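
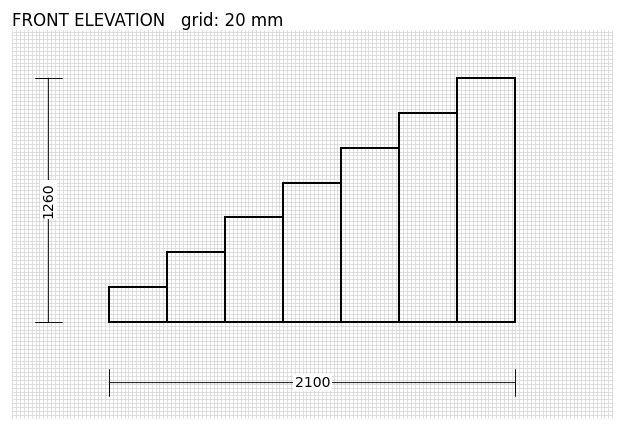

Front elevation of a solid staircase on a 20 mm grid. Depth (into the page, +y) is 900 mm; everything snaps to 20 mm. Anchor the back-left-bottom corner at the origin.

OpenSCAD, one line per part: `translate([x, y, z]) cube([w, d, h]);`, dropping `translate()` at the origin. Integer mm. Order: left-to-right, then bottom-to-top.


cube([300, 900, 180]);
translate([300, 0, 0]) cube([300, 900, 360]);
translate([600, 0, 0]) cube([300, 900, 540]);
translate([900, 0, 0]) cube([300, 900, 720]);
translate([1200, 0, 0]) cube([300, 900, 900]);
translate([1500, 0, 0]) cube([300, 900, 1080]);
translate([1800, 0, 0]) cube([300, 900, 1260]);


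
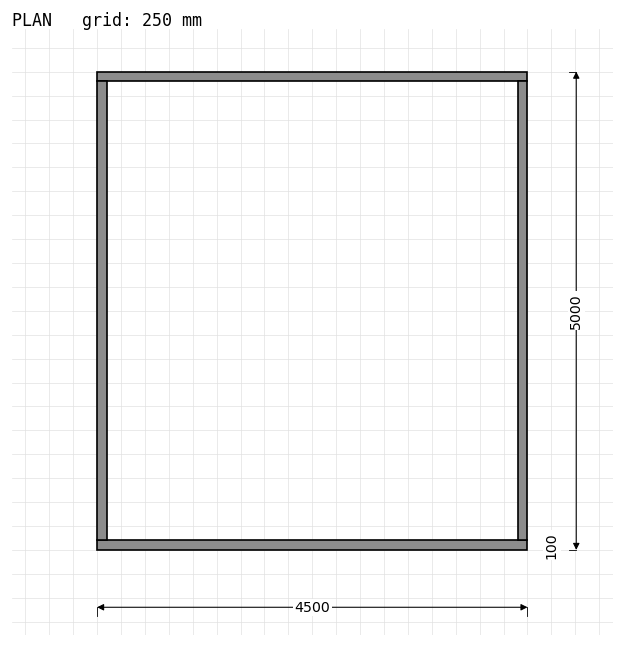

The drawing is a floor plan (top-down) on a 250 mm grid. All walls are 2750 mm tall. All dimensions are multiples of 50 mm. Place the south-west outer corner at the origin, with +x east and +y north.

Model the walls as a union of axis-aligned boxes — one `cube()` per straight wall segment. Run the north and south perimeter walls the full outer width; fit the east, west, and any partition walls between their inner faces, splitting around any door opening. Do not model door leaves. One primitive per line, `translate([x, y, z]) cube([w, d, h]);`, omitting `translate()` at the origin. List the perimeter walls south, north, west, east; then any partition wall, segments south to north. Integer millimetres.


cube([4500, 100, 2750]);
translate([0, 4900, 0]) cube([4500, 100, 2750]);
translate([0, 100, 0]) cube([100, 4800, 2750]);
translate([4400, 100, 0]) cube([100, 4800, 2750]);


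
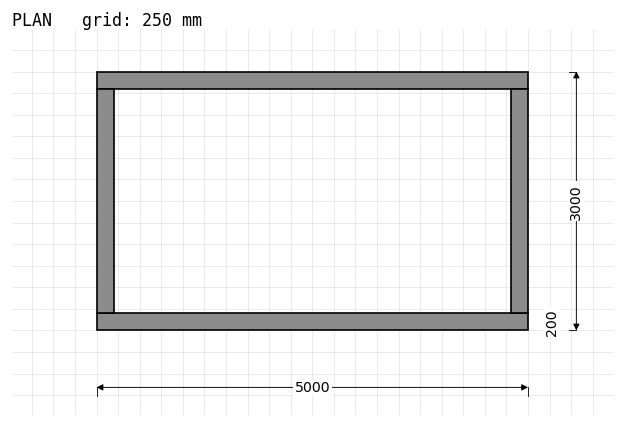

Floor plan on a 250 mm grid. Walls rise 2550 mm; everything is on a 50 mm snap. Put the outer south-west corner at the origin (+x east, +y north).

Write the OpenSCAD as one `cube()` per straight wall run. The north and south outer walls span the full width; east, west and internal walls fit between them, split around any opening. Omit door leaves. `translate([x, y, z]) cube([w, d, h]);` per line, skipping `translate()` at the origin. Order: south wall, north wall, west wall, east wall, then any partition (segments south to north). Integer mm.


cube([5000, 200, 2550]);
translate([0, 2800, 0]) cube([5000, 200, 2550]);
translate([0, 200, 0]) cube([200, 2600, 2550]);
translate([4800, 200, 0]) cube([200, 2600, 2550]);


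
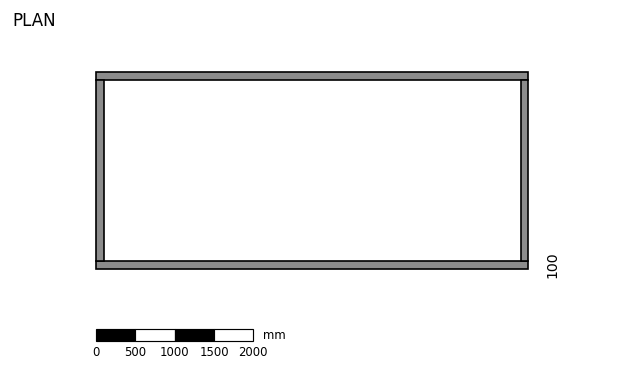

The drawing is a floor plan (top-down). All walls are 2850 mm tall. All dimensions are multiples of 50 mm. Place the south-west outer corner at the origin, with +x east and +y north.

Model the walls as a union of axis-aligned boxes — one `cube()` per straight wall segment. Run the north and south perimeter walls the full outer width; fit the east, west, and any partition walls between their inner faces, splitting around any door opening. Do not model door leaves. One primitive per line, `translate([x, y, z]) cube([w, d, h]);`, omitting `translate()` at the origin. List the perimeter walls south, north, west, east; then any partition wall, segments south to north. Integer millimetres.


cube([5500, 100, 2850]);
translate([0, 2400, 0]) cube([5500, 100, 2850]);
translate([0, 100, 0]) cube([100, 2300, 2850]);
translate([5400, 100, 0]) cube([100, 2300, 2850]);


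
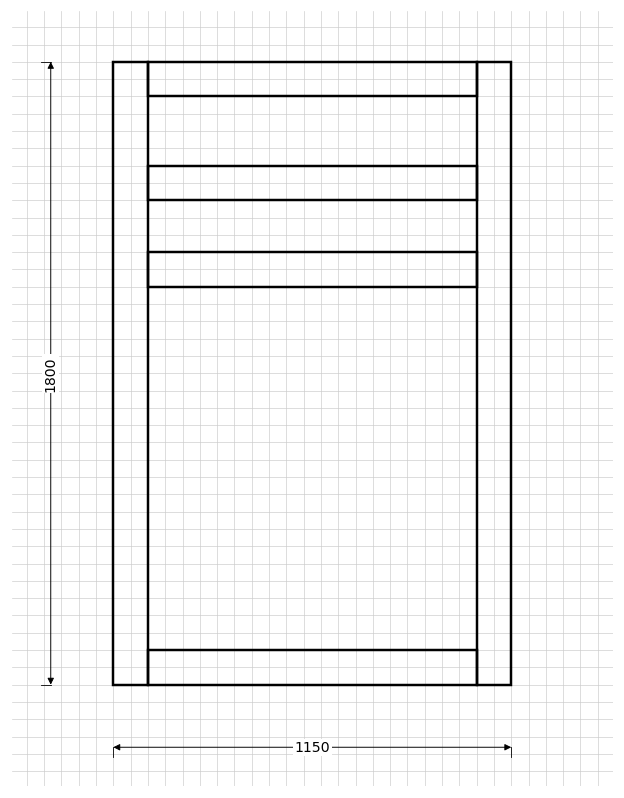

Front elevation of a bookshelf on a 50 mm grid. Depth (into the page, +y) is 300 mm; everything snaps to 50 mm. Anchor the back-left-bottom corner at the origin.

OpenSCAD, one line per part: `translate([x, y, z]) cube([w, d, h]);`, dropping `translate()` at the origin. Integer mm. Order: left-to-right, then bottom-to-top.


cube([100, 300, 1800]);
translate([100, 0, 0]) cube([950, 300, 100]);
translate([100, 0, 1150]) cube([950, 300, 100]);
translate([100, 0, 1400]) cube([950, 300, 100]);
translate([100, 0, 1700]) cube([950, 300, 100]);
translate([1050, 0, 0]) cube([100, 300, 1800]);


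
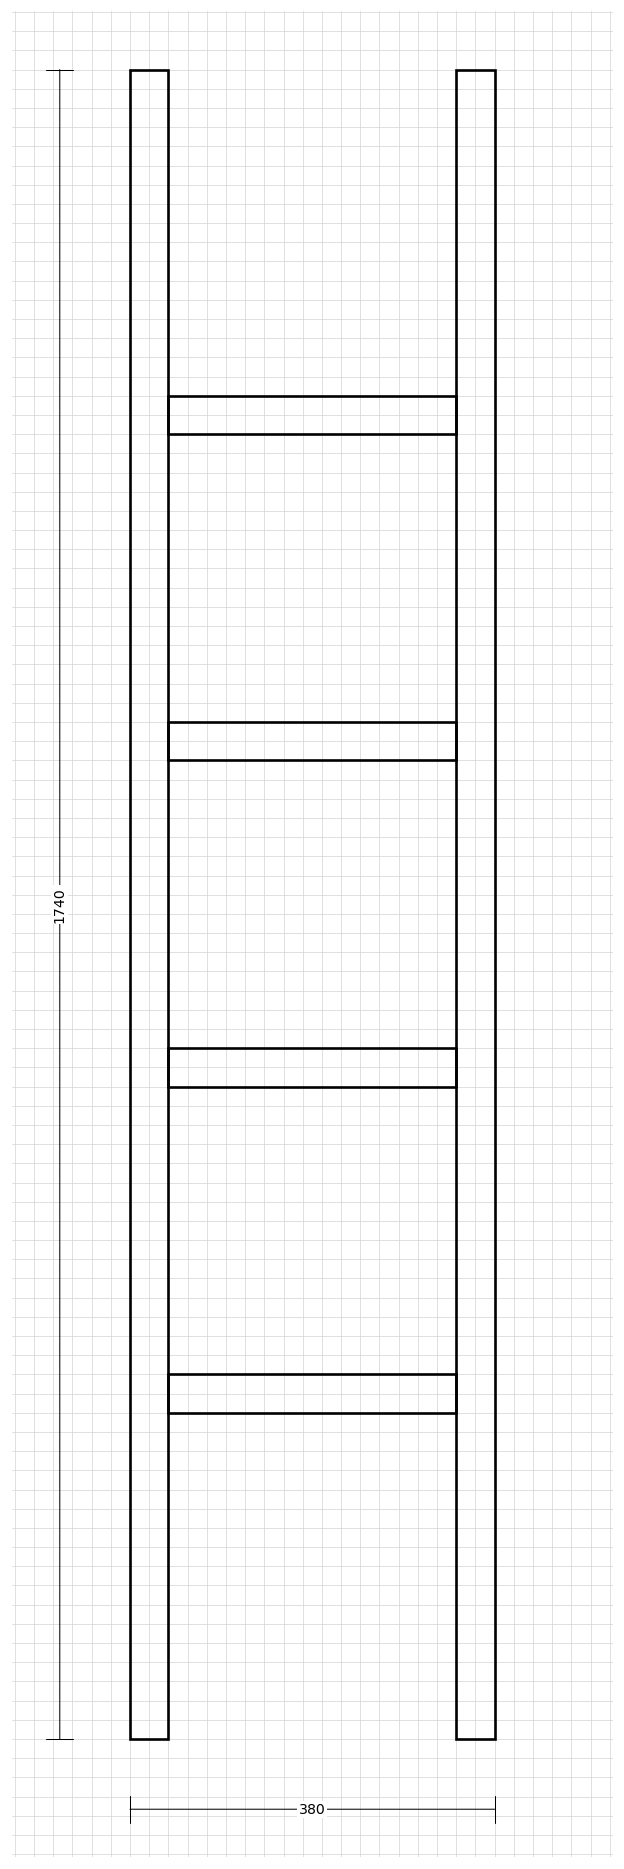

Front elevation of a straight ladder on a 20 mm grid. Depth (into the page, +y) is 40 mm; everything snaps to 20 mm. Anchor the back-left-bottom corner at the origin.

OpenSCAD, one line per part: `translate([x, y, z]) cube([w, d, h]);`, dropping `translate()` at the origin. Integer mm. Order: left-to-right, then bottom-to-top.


cube([40, 40, 1740]);
translate([40, 0, 340]) cube([300, 40, 40]);
translate([40, 0, 680]) cube([300, 40, 40]);
translate([40, 0, 1020]) cube([300, 40, 40]);
translate([40, 0, 1360]) cube([300, 40, 40]);
translate([340, 0, 0]) cube([40, 40, 1740]);


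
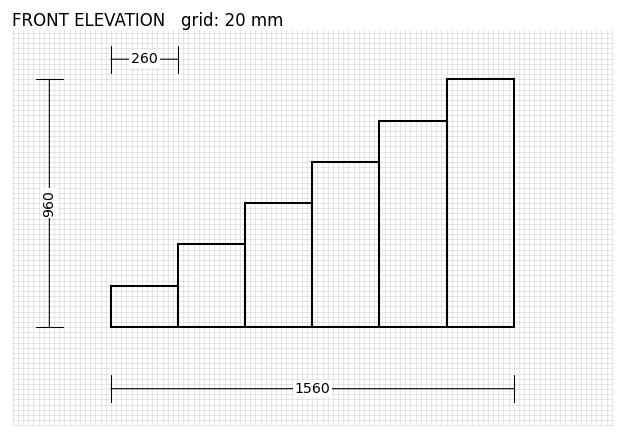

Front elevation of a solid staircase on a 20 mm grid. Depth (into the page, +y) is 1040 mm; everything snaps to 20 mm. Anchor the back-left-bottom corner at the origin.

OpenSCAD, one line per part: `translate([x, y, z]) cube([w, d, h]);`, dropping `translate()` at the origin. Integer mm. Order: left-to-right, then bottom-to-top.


cube([260, 1040, 160]);
translate([260, 0, 0]) cube([260, 1040, 320]);
translate([520, 0, 0]) cube([260, 1040, 480]);
translate([780, 0, 0]) cube([260, 1040, 640]);
translate([1040, 0, 0]) cube([260, 1040, 800]);
translate([1300, 0, 0]) cube([260, 1040, 960]);


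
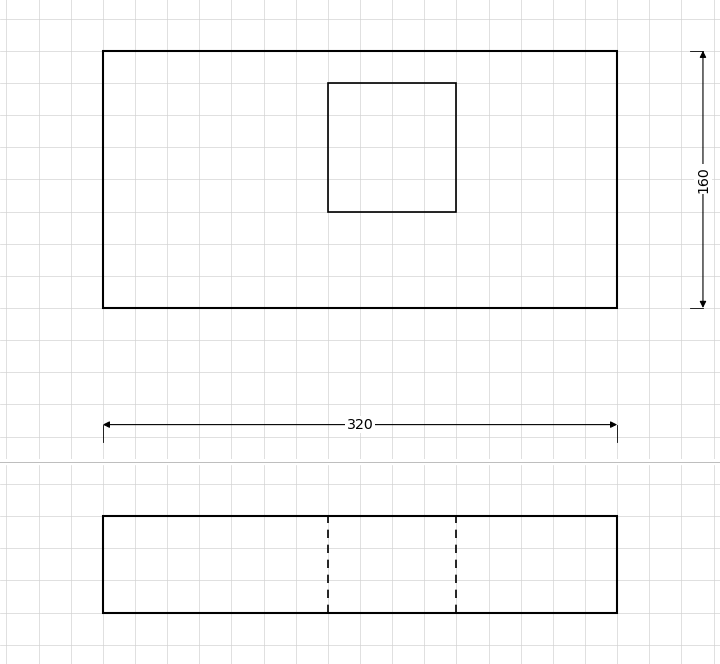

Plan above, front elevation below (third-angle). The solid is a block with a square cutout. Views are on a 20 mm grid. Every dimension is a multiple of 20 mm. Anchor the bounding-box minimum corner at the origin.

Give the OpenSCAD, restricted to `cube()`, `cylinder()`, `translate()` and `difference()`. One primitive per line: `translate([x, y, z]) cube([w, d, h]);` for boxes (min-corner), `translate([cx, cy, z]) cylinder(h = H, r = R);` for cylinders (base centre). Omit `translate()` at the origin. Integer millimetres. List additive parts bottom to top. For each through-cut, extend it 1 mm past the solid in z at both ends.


difference() {
  cube([320, 160, 60]);
  translate([140, 60, -1]) cube([80, 80, 62]);
}


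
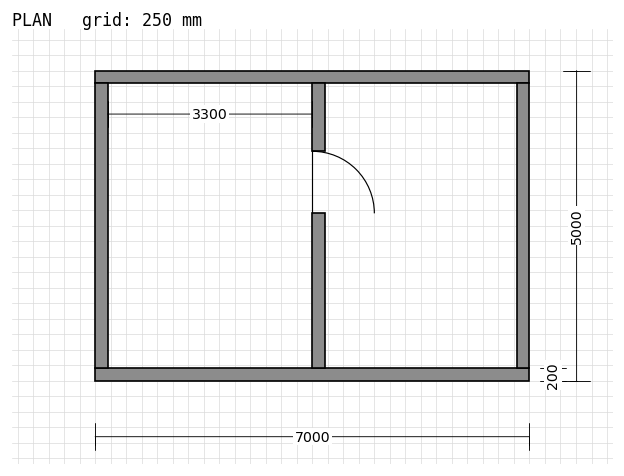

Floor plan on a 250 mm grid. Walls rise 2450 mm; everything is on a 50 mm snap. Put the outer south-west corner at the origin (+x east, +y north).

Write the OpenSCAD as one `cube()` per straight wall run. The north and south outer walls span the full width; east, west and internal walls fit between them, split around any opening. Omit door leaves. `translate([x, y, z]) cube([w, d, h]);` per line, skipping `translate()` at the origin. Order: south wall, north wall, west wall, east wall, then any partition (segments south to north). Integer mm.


cube([7000, 200, 2450]);
translate([0, 4800, 0]) cube([7000, 200, 2450]);
translate([0, 200, 0]) cube([200, 4600, 2450]);
translate([6800, 200, 0]) cube([200, 4600, 2450]);
translate([3500, 200, 0]) cube([200, 2500, 2450]);
translate([3500, 3700, 0]) cube([200, 1100, 2450]);


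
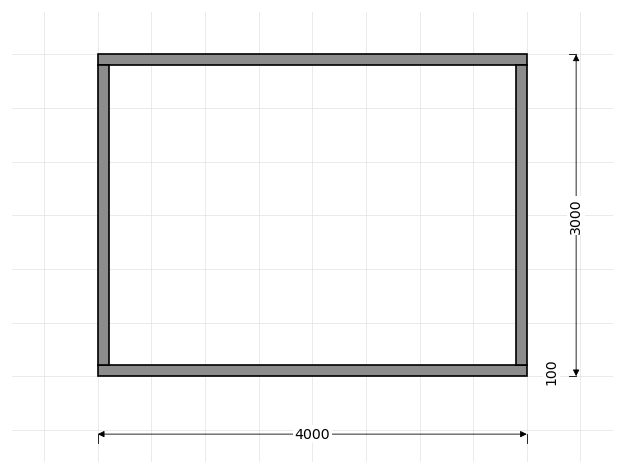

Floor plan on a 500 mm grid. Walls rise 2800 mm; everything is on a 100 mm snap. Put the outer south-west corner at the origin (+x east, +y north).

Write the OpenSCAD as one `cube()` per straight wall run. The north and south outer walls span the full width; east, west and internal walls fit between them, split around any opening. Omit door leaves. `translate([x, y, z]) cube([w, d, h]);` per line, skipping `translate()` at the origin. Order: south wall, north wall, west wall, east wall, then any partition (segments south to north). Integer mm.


cube([4000, 100, 2800]);
translate([0, 2900, 0]) cube([4000, 100, 2800]);
translate([0, 100, 0]) cube([100, 2800, 2800]);
translate([3900, 100, 0]) cube([100, 2800, 2800]);


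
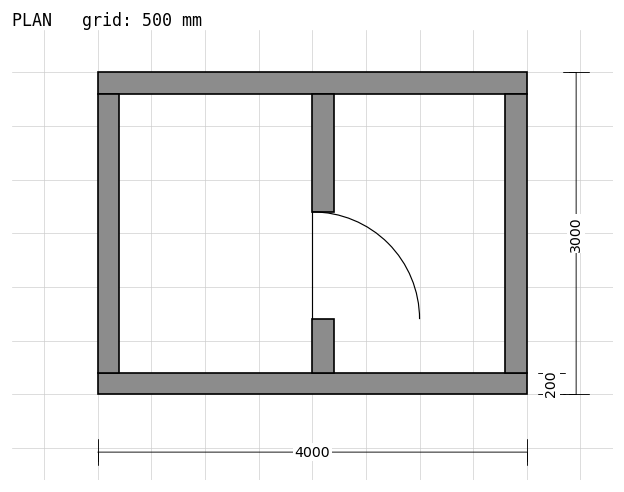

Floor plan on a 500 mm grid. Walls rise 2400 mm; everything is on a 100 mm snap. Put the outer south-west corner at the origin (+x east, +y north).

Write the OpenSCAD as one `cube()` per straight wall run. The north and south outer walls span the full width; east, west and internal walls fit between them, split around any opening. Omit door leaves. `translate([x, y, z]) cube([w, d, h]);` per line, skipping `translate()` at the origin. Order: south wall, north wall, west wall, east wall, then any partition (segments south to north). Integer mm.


cube([4000, 200, 2400]);
translate([0, 2800, 0]) cube([4000, 200, 2400]);
translate([0, 200, 0]) cube([200, 2600, 2400]);
translate([3800, 200, 0]) cube([200, 2600, 2400]);
translate([2000, 200, 0]) cube([200, 500, 2400]);
translate([2000, 1700, 0]) cube([200, 1100, 2400]);


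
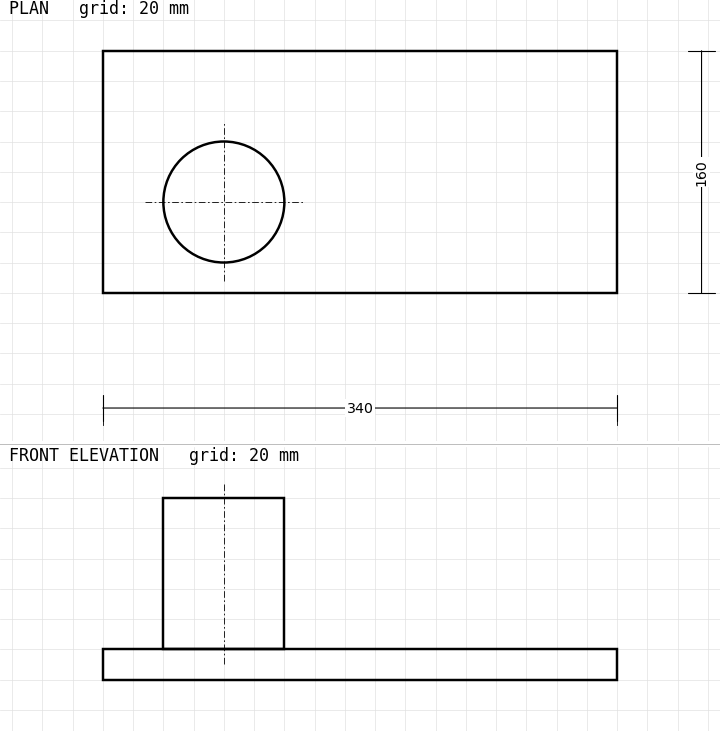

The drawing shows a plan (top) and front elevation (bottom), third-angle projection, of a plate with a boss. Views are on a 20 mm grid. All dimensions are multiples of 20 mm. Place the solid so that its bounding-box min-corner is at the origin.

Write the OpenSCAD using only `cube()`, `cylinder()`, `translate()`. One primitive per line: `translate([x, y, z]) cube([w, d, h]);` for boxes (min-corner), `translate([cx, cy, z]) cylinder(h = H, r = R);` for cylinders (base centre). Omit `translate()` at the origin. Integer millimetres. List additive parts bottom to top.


cube([340, 160, 20]);
translate([80, 60, 20]) cylinder(h = 100, r = 40);


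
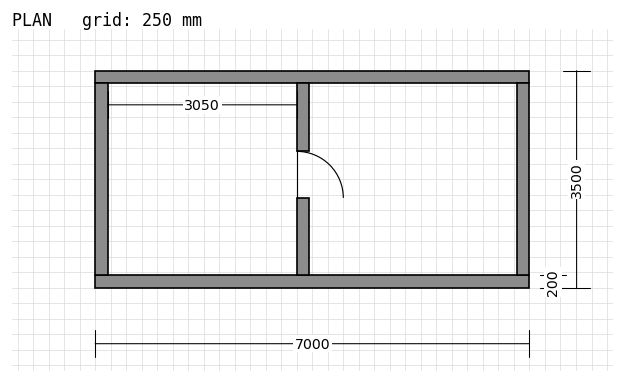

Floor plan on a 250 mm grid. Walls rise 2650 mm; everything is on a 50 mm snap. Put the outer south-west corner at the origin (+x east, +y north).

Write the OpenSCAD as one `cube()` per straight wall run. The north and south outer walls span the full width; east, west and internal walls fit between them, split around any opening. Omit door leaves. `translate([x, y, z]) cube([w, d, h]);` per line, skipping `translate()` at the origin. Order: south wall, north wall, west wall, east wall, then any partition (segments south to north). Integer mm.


cube([7000, 200, 2650]);
translate([0, 3300, 0]) cube([7000, 200, 2650]);
translate([0, 200, 0]) cube([200, 3100, 2650]);
translate([6800, 200, 0]) cube([200, 3100, 2650]);
translate([3250, 200, 0]) cube([200, 1250, 2650]);
translate([3250, 2200, 0]) cube([200, 1100, 2650]);


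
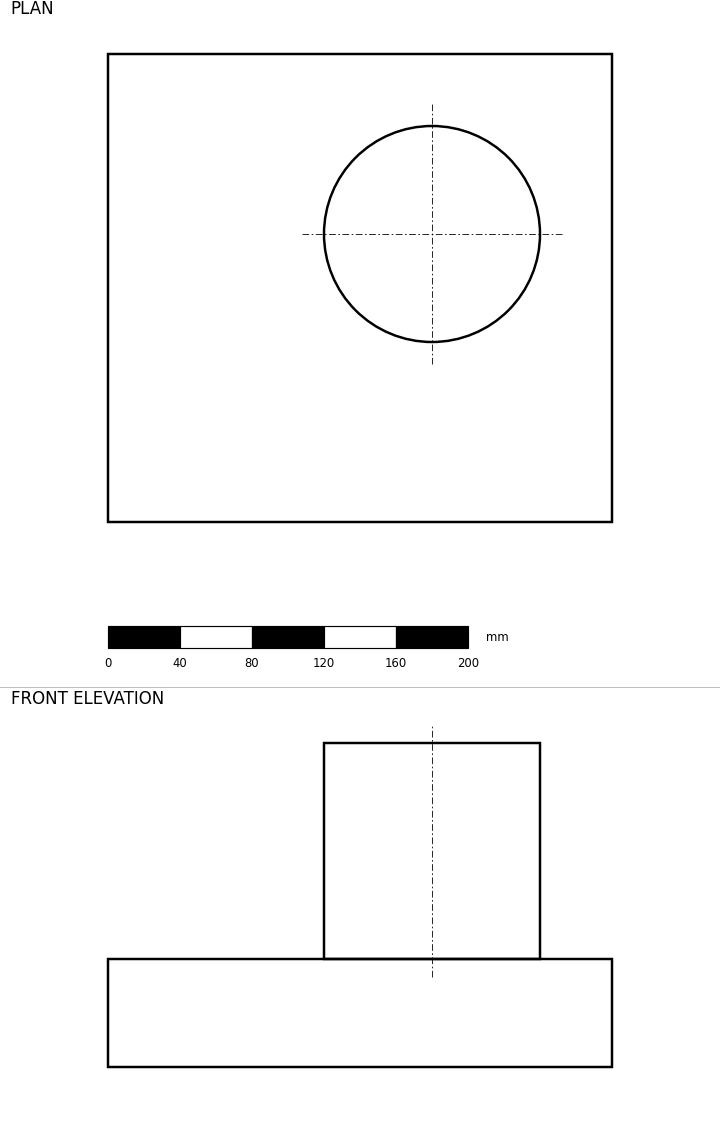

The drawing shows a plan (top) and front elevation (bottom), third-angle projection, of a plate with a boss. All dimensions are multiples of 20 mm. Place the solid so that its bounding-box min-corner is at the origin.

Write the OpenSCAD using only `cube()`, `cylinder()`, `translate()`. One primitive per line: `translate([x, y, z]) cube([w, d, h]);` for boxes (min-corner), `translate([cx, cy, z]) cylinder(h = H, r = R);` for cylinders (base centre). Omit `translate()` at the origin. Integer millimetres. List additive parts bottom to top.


cube([280, 260, 60]);
translate([180, 160, 60]) cylinder(h = 120, r = 60);


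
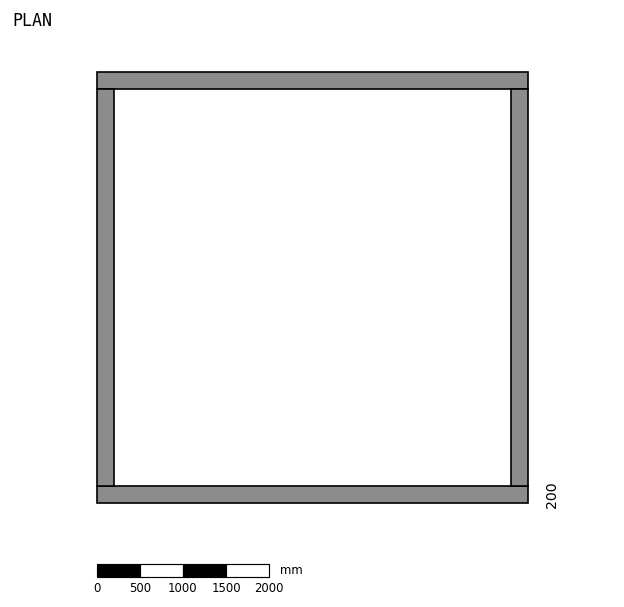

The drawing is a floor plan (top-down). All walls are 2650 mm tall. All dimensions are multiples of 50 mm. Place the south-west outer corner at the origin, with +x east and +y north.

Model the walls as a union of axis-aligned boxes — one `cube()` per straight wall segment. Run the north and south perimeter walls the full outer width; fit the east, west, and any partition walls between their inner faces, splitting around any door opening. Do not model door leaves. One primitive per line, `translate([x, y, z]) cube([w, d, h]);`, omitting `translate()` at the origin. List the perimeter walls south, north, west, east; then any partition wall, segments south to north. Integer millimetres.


cube([5000, 200, 2650]);
translate([0, 4800, 0]) cube([5000, 200, 2650]);
translate([0, 200, 0]) cube([200, 4600, 2650]);
translate([4800, 200, 0]) cube([200, 4600, 2650]);


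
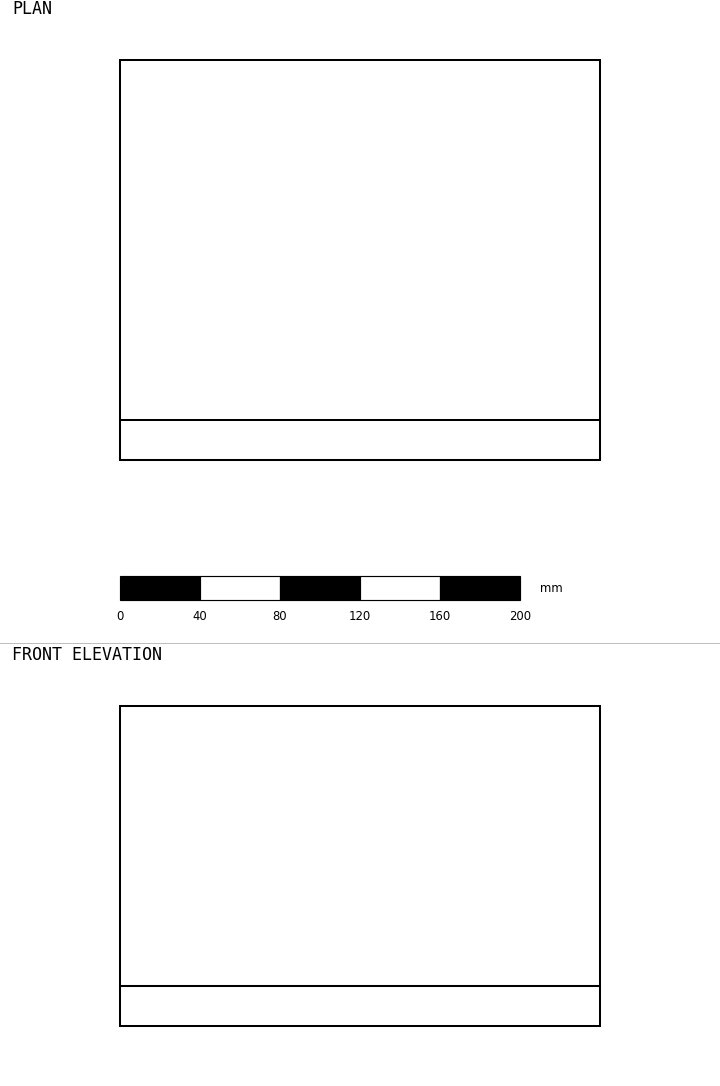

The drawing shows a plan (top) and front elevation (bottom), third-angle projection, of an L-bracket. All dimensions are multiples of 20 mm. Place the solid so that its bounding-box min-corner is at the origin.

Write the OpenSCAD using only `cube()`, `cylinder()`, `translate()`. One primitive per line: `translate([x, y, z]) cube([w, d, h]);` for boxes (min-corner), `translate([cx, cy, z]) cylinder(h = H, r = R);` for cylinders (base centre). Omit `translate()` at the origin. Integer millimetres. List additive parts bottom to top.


cube([240, 200, 20]);
translate([0, 0, 20]) cube([240, 20, 140]);


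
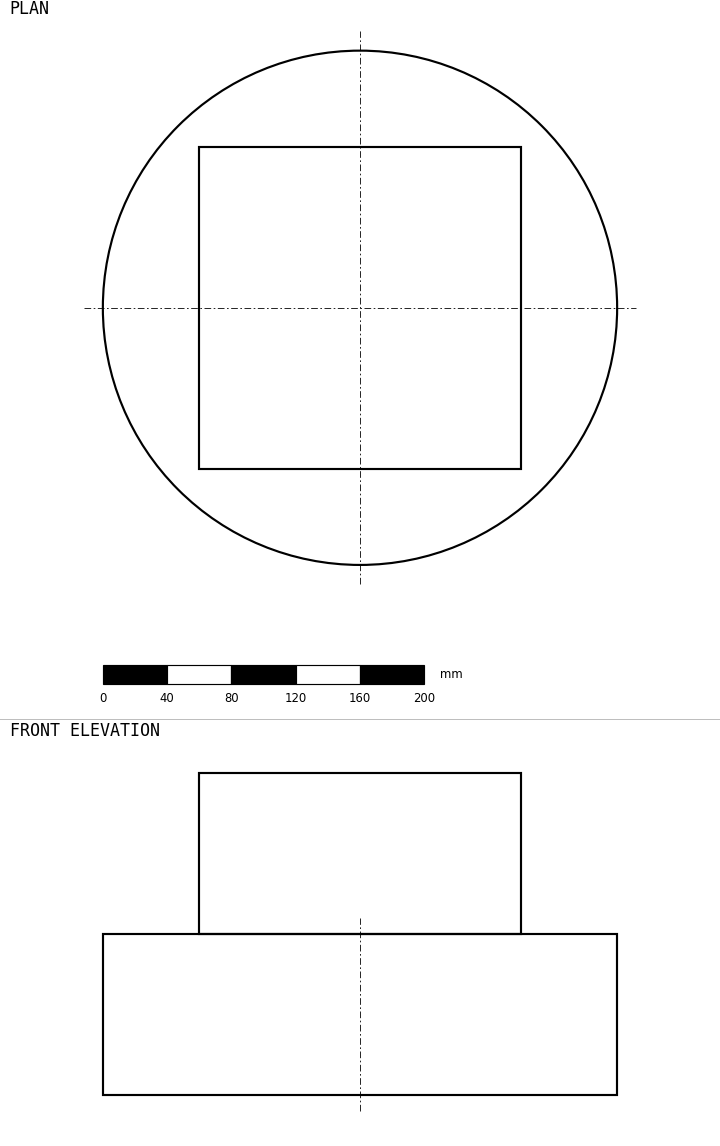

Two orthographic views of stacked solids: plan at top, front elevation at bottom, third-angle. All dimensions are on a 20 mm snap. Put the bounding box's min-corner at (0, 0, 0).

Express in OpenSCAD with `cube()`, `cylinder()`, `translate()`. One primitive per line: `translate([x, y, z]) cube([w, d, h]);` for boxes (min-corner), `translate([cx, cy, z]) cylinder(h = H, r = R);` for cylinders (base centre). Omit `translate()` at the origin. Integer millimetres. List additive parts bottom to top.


translate([160, 160, 0]) cylinder(h = 100, r = 160);
translate([60, 60, 100]) cube([200, 200, 100]);


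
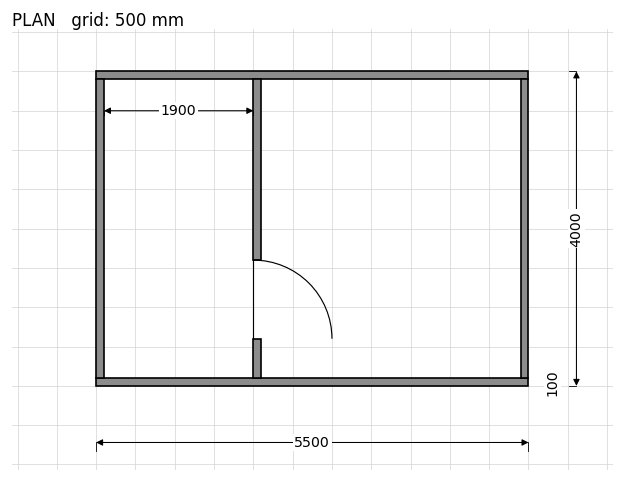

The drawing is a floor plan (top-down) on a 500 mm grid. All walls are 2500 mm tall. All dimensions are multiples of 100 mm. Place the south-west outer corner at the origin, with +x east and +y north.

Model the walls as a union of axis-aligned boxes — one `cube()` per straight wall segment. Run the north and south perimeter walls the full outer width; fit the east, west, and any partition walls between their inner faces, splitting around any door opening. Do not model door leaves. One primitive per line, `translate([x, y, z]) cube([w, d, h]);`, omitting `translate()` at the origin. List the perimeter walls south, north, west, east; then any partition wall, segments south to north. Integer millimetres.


cube([5500, 100, 2500]);
translate([0, 3900, 0]) cube([5500, 100, 2500]);
translate([0, 100, 0]) cube([100, 3800, 2500]);
translate([5400, 100, 0]) cube([100, 3800, 2500]);
translate([2000, 100, 0]) cube([100, 500, 2500]);
translate([2000, 1600, 0]) cube([100, 2300, 2500]);


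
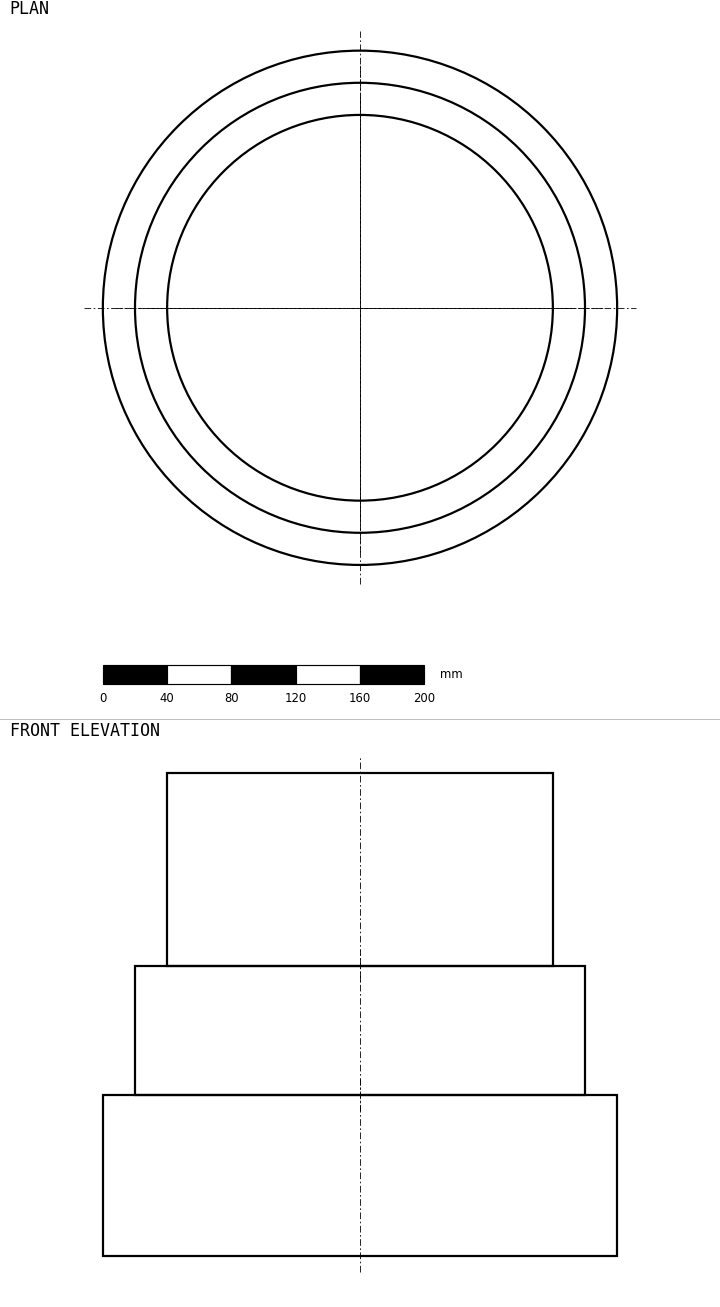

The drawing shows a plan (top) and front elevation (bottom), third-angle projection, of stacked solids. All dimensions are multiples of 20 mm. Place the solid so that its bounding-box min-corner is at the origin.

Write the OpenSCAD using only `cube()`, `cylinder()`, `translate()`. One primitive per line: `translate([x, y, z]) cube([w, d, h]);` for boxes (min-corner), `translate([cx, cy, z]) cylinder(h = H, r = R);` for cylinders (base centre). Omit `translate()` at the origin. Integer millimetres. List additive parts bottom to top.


translate([160, 160, 0]) cylinder(h = 100, r = 160);
translate([160, 160, 100]) cylinder(h = 80, r = 140);
translate([160, 160, 180]) cylinder(h = 120, r = 120);


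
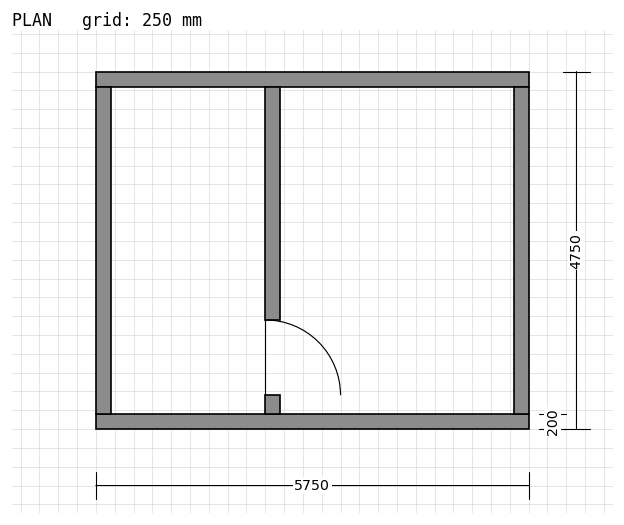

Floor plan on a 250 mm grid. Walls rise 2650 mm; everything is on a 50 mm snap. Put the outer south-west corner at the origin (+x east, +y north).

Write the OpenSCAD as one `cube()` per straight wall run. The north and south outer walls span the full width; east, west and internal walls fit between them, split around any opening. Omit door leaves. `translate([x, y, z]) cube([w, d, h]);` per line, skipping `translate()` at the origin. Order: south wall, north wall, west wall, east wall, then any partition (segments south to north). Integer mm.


cube([5750, 200, 2650]);
translate([0, 4550, 0]) cube([5750, 200, 2650]);
translate([0, 200, 0]) cube([200, 4350, 2650]);
translate([5550, 200, 0]) cube([200, 4350, 2650]);
translate([2250, 200, 0]) cube([200, 250, 2650]);
translate([2250, 1450, 0]) cube([200, 3100, 2650]);


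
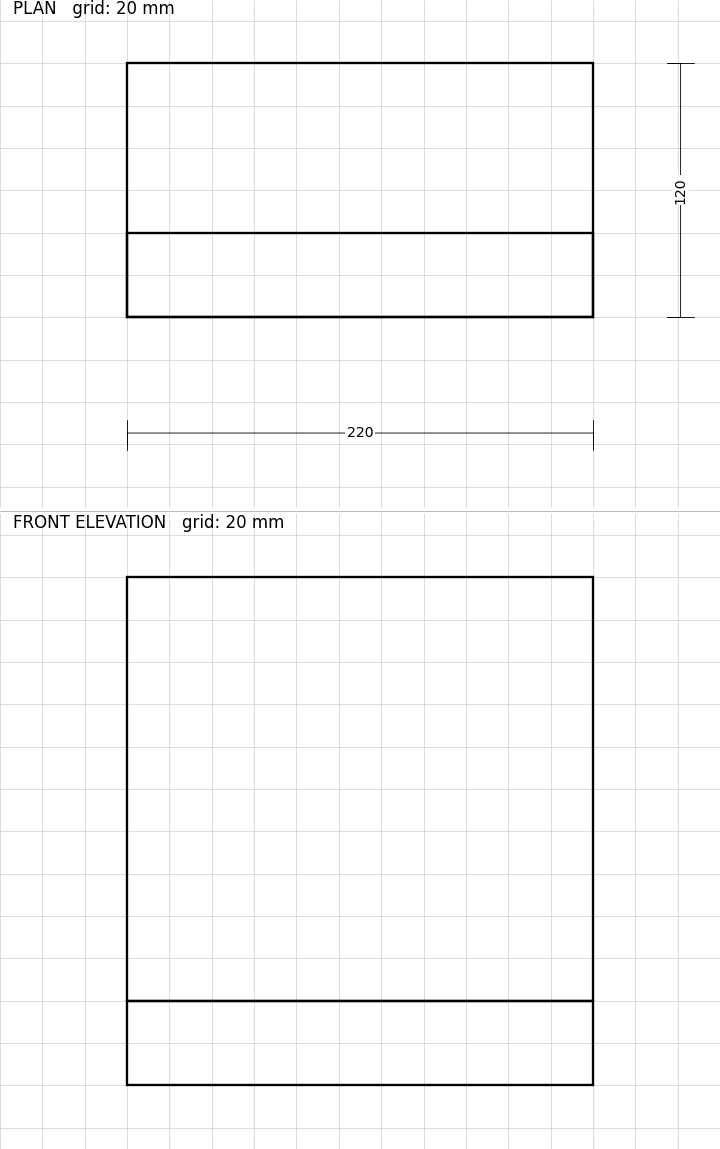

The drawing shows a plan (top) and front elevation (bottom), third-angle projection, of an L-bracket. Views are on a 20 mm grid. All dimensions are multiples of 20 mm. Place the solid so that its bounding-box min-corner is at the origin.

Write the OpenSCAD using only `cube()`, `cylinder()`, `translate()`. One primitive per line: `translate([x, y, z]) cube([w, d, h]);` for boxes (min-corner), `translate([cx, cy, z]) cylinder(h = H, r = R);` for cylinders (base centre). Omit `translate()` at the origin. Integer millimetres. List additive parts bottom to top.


cube([220, 120, 40]);
translate([0, 0, 40]) cube([220, 40, 200]);


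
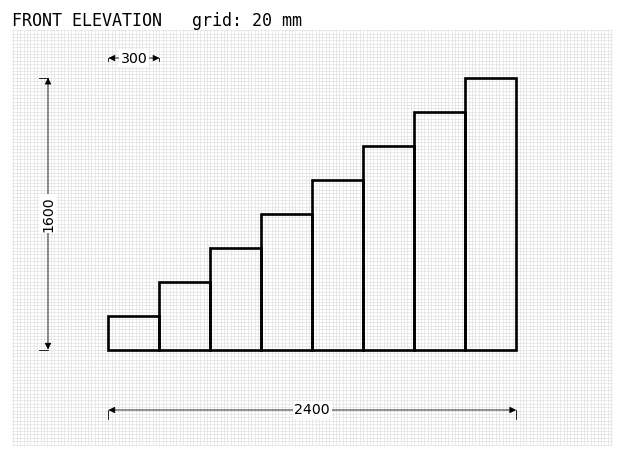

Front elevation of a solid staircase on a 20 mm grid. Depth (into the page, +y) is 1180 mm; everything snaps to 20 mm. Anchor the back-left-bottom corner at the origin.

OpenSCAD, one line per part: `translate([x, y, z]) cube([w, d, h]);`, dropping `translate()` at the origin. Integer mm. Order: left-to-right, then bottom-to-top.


cube([300, 1180, 200]);
translate([300, 0, 0]) cube([300, 1180, 400]);
translate([600, 0, 0]) cube([300, 1180, 600]);
translate([900, 0, 0]) cube([300, 1180, 800]);
translate([1200, 0, 0]) cube([300, 1180, 1000]);
translate([1500, 0, 0]) cube([300, 1180, 1200]);
translate([1800, 0, 0]) cube([300, 1180, 1400]);
translate([2100, 0, 0]) cube([300, 1180, 1600]);


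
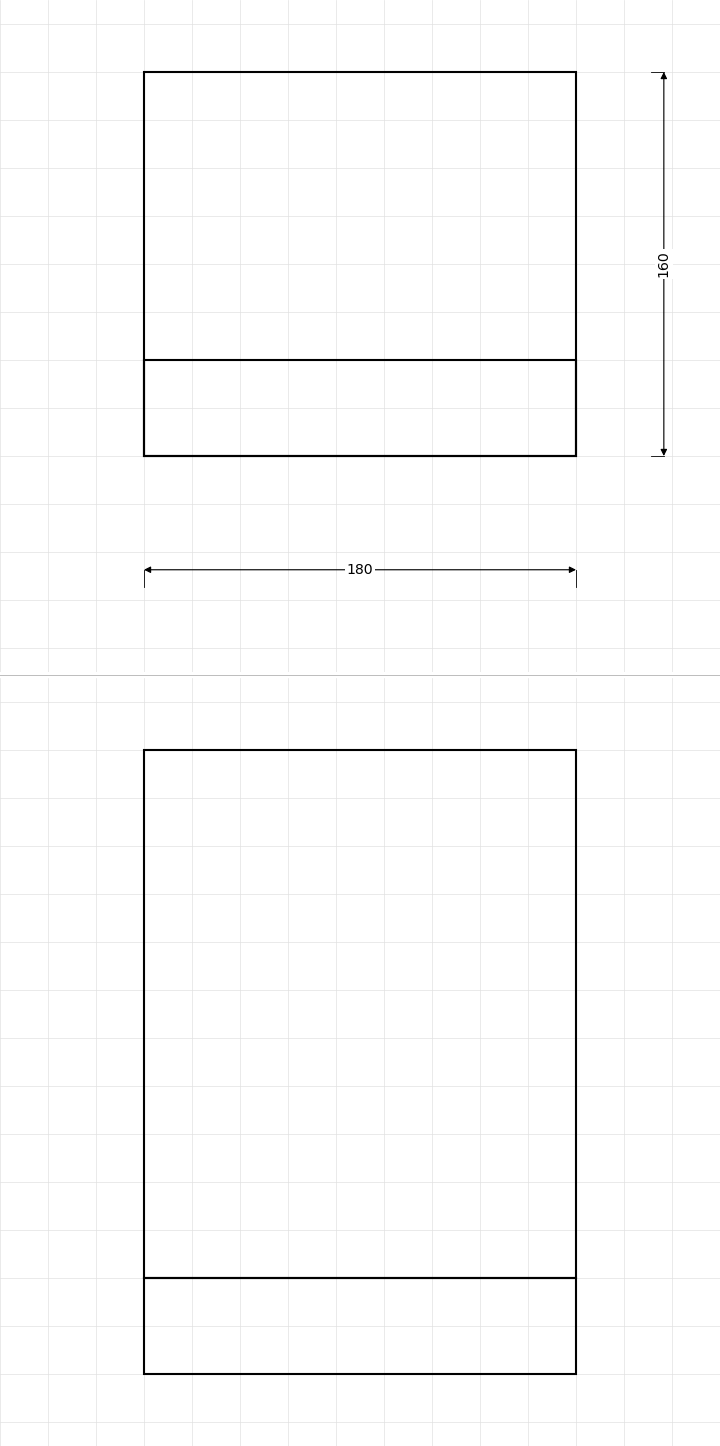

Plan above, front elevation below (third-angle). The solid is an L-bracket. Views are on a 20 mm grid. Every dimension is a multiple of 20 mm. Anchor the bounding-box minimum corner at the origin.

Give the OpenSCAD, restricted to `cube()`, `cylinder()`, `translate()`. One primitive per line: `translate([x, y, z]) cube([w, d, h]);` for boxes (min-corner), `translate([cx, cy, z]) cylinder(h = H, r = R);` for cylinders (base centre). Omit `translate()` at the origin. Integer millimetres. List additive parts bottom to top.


cube([180, 160, 40]);
translate([0, 0, 40]) cube([180, 40, 220]);


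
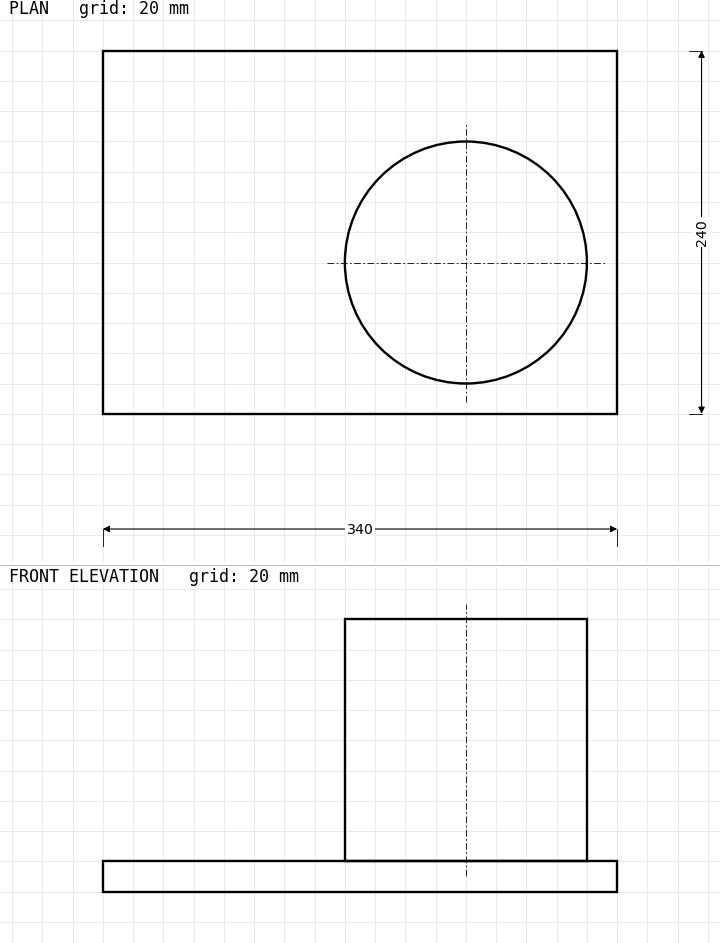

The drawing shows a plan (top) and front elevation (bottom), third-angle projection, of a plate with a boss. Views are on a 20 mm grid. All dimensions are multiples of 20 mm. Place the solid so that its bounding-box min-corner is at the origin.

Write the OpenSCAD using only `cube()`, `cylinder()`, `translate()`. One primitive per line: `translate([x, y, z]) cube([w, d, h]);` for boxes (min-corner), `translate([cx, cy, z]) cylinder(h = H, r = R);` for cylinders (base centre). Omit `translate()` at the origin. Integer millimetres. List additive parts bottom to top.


cube([340, 240, 20]);
translate([240, 100, 20]) cylinder(h = 160, r = 80);


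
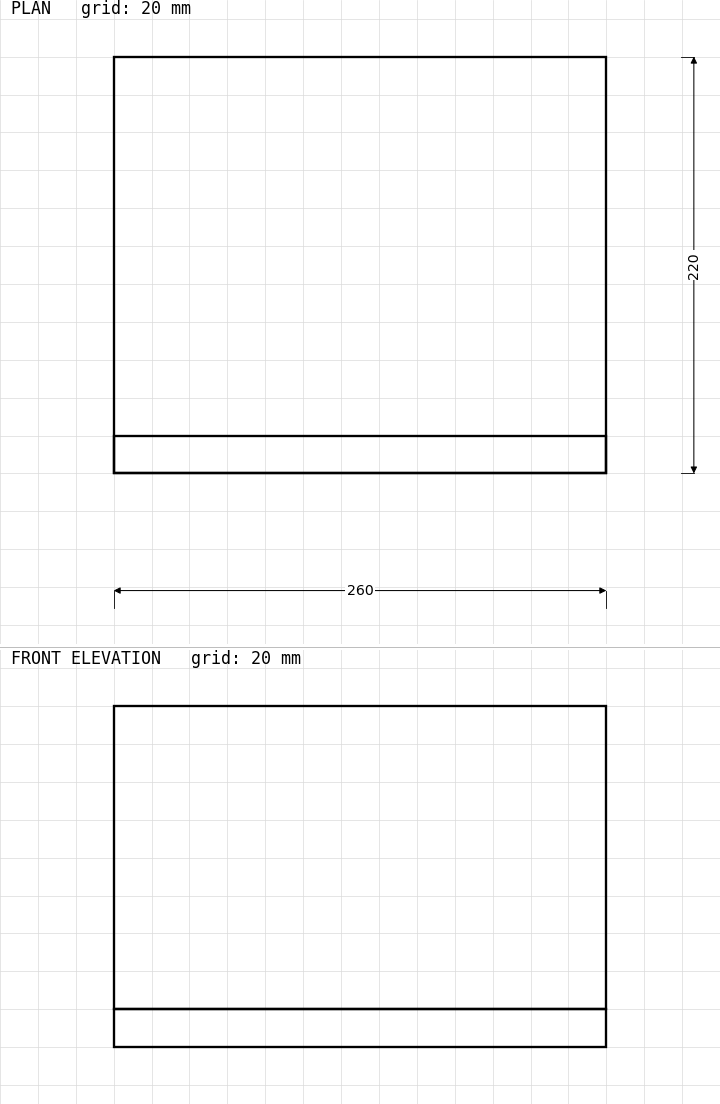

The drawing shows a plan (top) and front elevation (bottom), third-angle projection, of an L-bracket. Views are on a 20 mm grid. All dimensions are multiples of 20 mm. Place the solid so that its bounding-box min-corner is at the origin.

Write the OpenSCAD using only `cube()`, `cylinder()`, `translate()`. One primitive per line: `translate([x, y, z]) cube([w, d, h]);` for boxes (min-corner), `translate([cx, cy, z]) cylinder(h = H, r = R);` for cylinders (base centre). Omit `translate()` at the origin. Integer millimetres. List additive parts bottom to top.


cube([260, 220, 20]);
translate([0, 0, 20]) cube([260, 20, 160]);


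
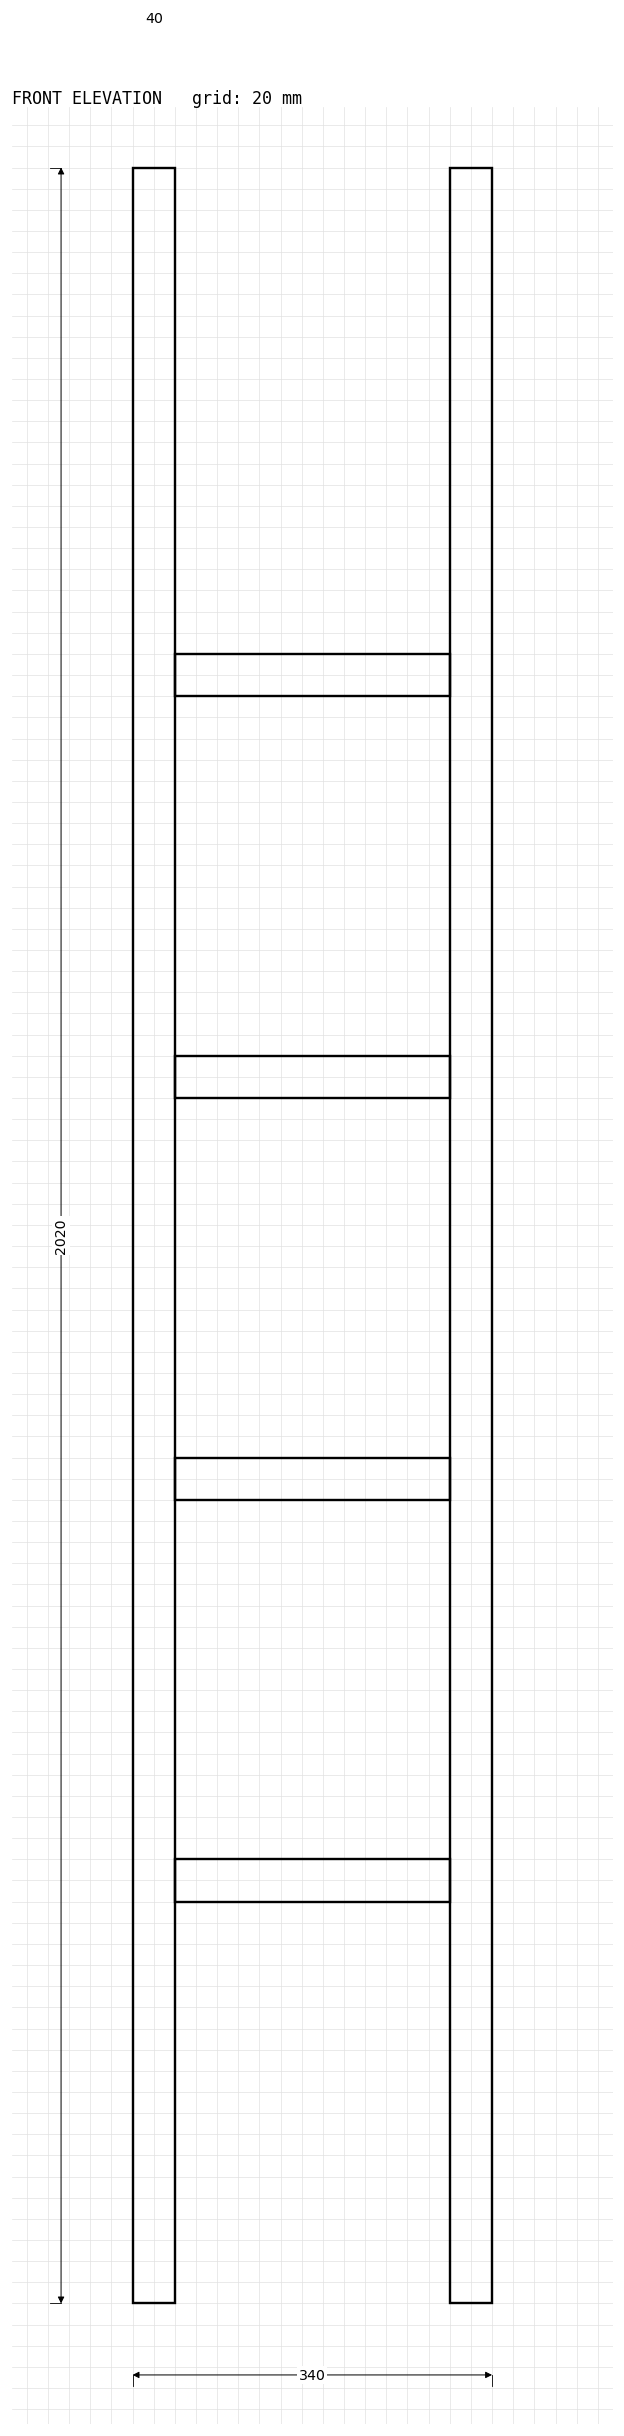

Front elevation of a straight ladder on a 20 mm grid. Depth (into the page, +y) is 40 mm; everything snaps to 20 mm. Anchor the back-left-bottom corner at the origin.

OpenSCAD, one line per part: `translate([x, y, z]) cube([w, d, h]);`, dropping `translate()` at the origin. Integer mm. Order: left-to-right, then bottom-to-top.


cube([40, 40, 2020]);
translate([40, 0, 380]) cube([260, 40, 40]);
translate([40, 0, 760]) cube([260, 40, 40]);
translate([40, 0, 1140]) cube([260, 40, 40]);
translate([40, 0, 1520]) cube([260, 40, 40]);
translate([300, 0, 0]) cube([40, 40, 2020]);


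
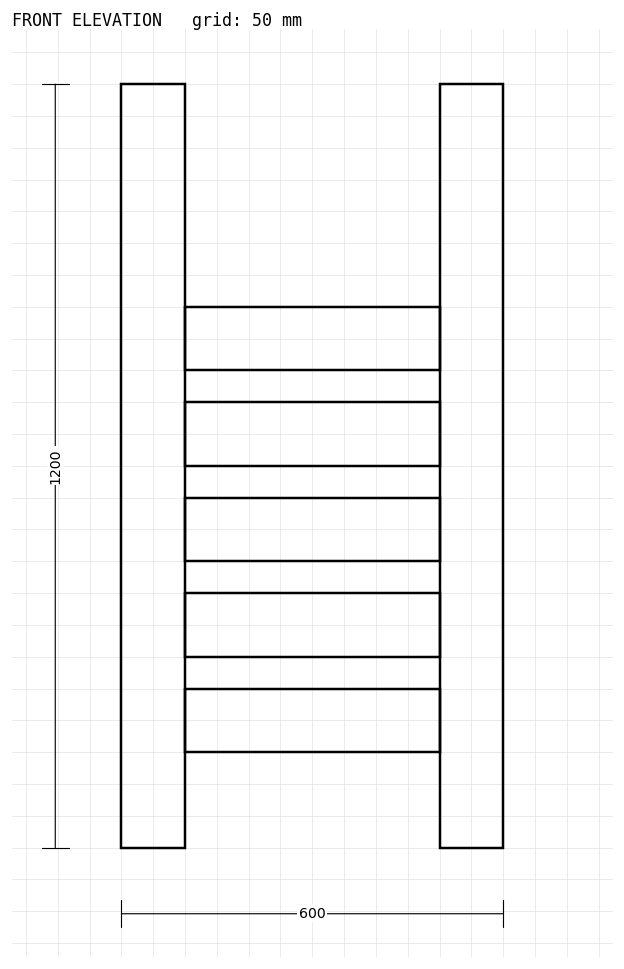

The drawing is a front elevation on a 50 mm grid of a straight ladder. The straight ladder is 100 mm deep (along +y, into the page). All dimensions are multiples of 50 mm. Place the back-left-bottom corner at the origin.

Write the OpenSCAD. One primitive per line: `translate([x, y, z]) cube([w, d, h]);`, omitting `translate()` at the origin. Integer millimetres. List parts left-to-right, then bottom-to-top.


cube([100, 100, 1200]);
translate([100, 0, 150]) cube([400, 100, 100]);
translate([100, 0, 300]) cube([400, 100, 100]);
translate([100, 0, 450]) cube([400, 100, 100]);
translate([100, 0, 600]) cube([400, 100, 100]);
translate([100, 0, 750]) cube([400, 100, 100]);
translate([500, 0, 0]) cube([100, 100, 1200]);


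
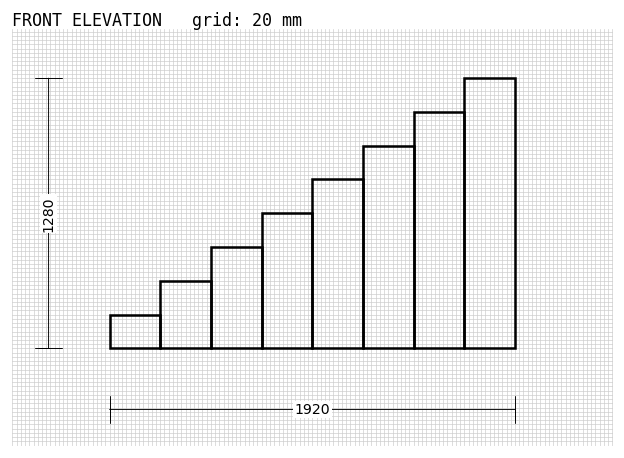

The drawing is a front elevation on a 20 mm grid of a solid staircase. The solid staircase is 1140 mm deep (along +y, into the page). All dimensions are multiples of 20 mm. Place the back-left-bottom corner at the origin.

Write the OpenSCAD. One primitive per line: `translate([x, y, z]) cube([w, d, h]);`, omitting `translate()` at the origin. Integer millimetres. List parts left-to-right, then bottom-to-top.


cube([240, 1140, 160]);
translate([240, 0, 0]) cube([240, 1140, 320]);
translate([480, 0, 0]) cube([240, 1140, 480]);
translate([720, 0, 0]) cube([240, 1140, 640]);
translate([960, 0, 0]) cube([240, 1140, 800]);
translate([1200, 0, 0]) cube([240, 1140, 960]);
translate([1440, 0, 0]) cube([240, 1140, 1120]);
translate([1680, 0, 0]) cube([240, 1140, 1280]);


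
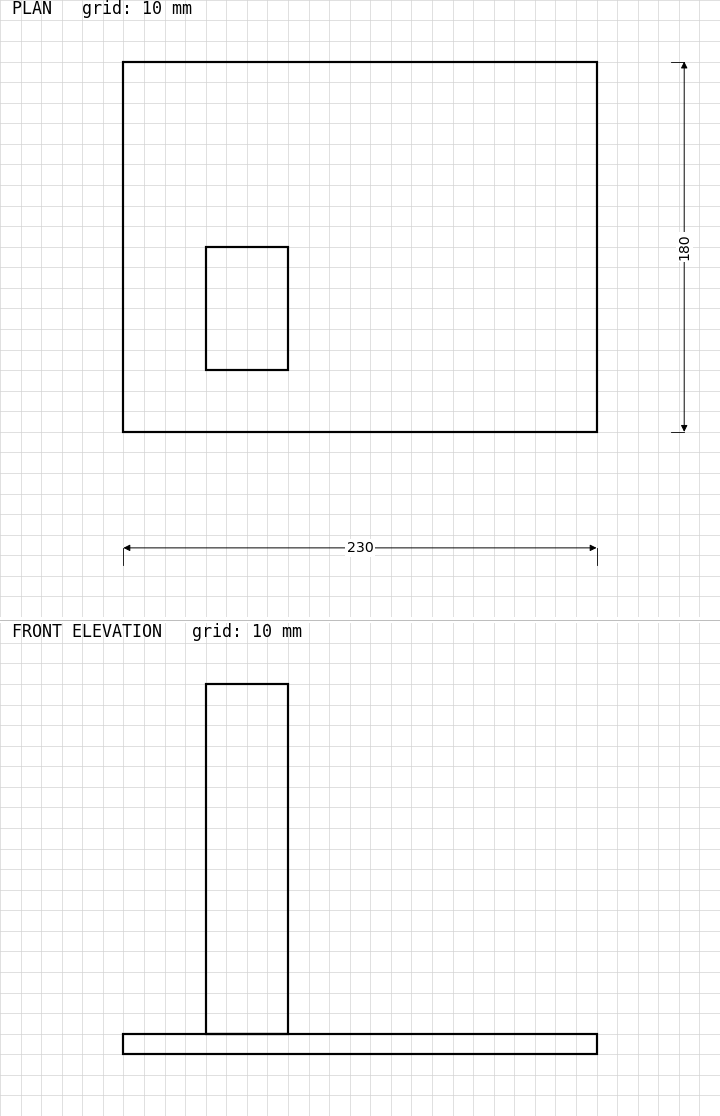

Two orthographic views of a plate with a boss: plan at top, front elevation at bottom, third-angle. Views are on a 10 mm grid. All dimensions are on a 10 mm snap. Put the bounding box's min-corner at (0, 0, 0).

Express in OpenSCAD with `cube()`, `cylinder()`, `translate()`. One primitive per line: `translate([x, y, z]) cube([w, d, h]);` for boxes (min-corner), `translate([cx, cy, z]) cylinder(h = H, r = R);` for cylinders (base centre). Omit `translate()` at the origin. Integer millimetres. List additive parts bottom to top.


cube([230, 180, 10]);
translate([40, 30, 10]) cube([40, 60, 170]);


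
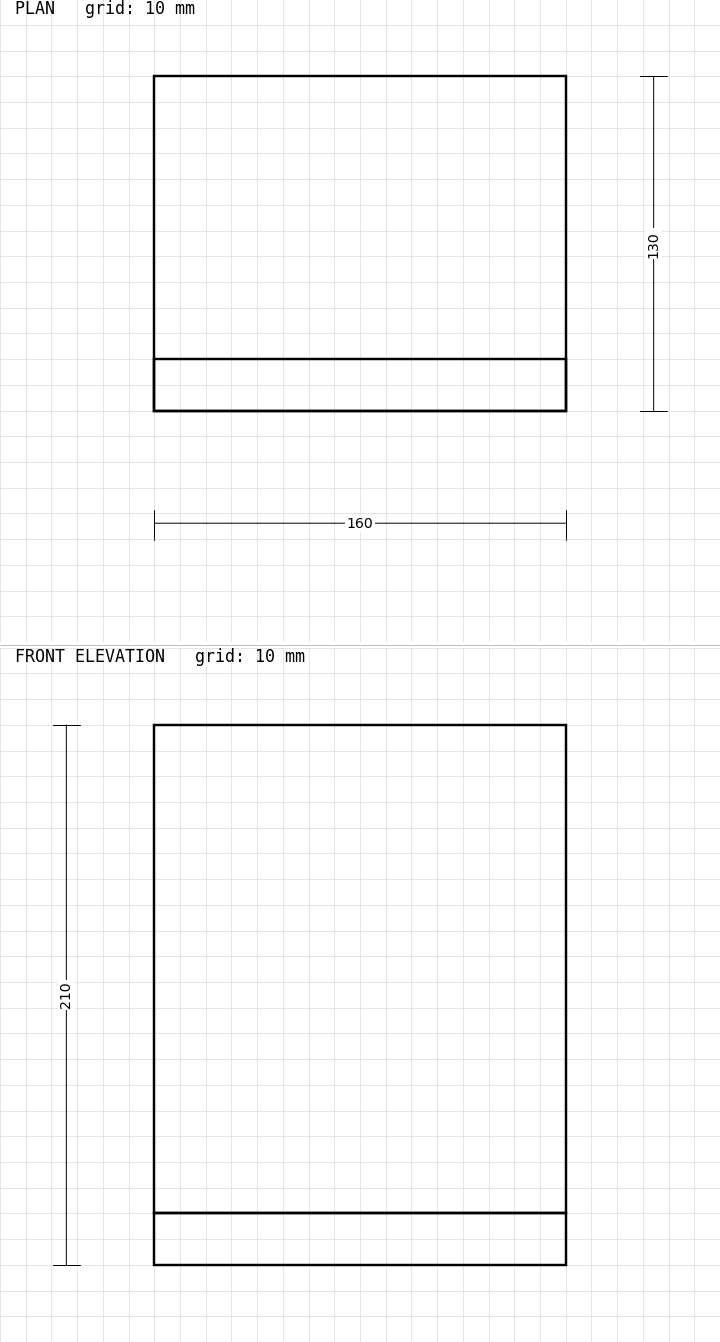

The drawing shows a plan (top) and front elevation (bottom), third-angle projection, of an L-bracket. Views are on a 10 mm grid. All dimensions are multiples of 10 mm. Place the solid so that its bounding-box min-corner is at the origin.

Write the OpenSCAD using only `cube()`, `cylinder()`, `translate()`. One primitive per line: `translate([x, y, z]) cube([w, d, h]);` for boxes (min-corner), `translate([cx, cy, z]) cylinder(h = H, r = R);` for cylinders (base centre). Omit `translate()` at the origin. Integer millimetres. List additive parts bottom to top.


cube([160, 130, 20]);
translate([0, 0, 20]) cube([160, 20, 190]);


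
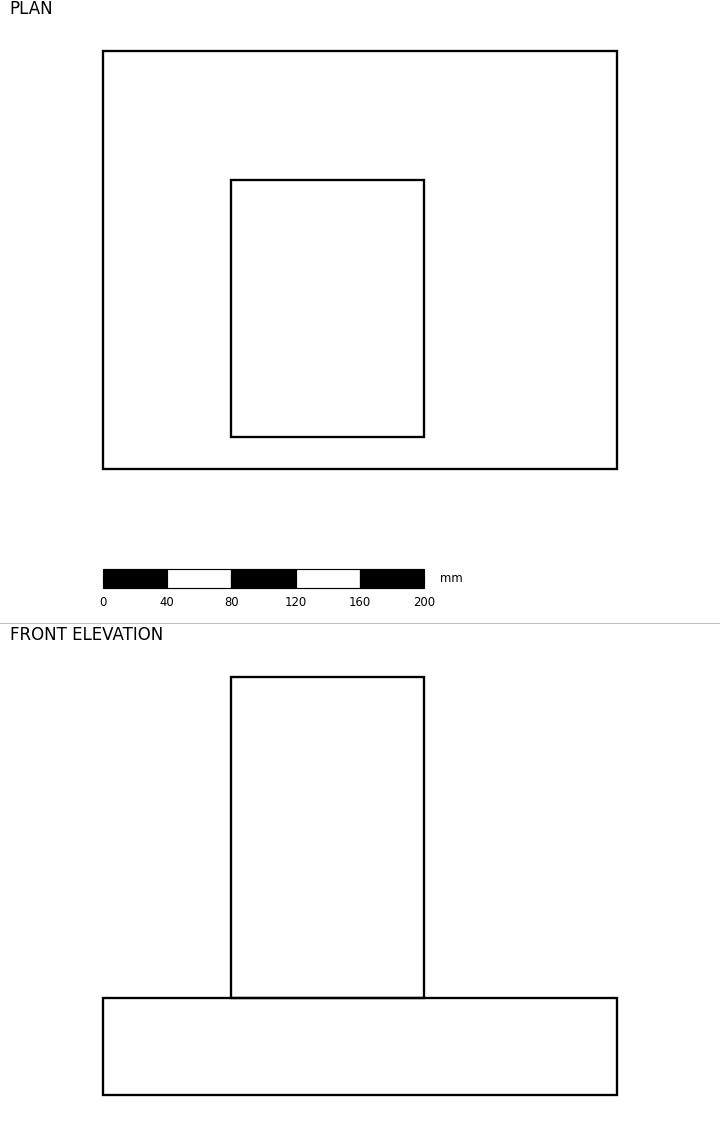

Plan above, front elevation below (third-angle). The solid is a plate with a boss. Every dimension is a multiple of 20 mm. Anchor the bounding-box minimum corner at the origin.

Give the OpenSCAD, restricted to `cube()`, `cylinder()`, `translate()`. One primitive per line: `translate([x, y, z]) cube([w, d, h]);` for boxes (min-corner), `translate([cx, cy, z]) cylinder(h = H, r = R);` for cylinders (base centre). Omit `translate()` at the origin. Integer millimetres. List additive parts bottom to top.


cube([320, 260, 60]);
translate([80, 20, 60]) cube([120, 160, 200]);


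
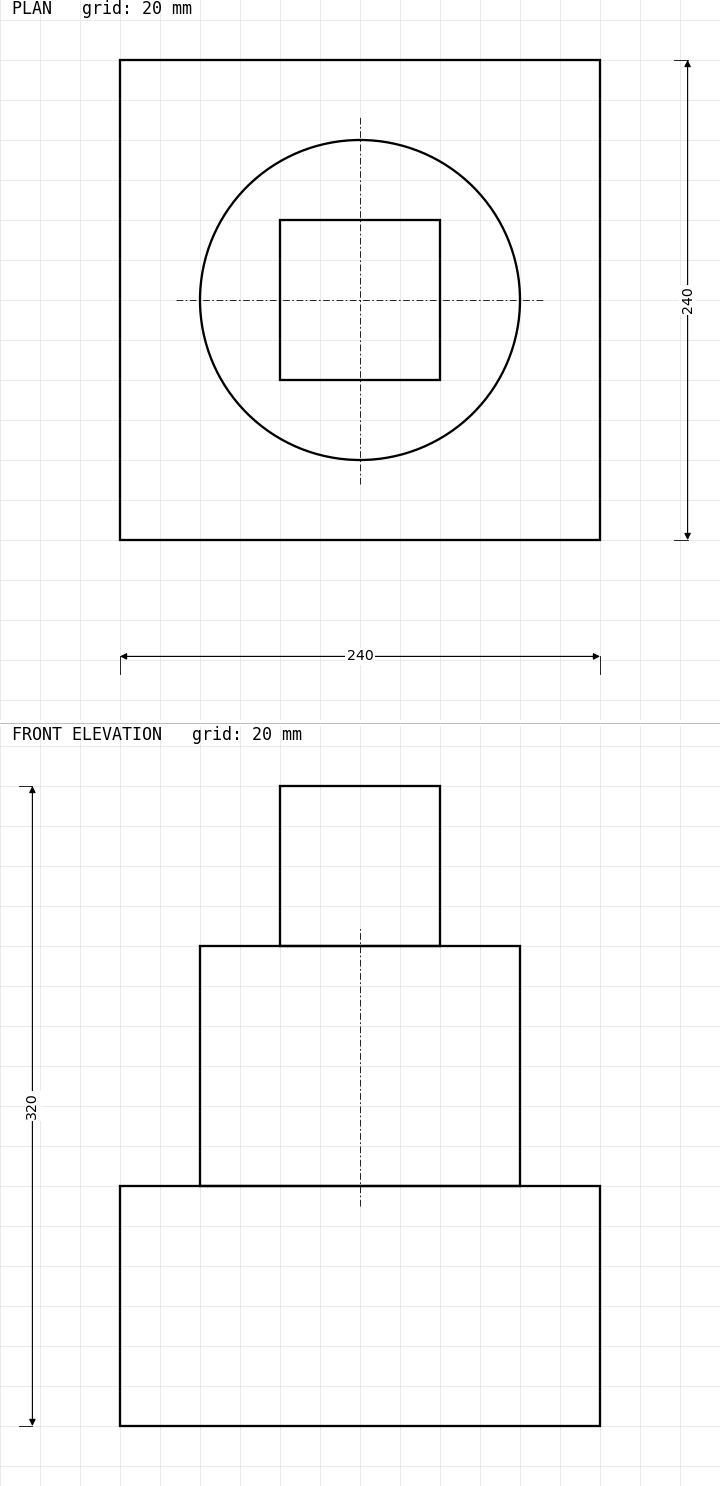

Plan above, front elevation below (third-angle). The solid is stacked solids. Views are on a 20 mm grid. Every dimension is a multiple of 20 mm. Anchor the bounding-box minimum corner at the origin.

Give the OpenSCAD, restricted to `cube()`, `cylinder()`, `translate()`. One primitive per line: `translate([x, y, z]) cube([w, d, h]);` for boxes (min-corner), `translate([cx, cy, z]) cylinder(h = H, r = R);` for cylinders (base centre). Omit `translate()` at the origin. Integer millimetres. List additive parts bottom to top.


cube([240, 240, 120]);
translate([120, 120, 120]) cylinder(h = 120, r = 80);
translate([80, 80, 240]) cube([80, 80, 80]);


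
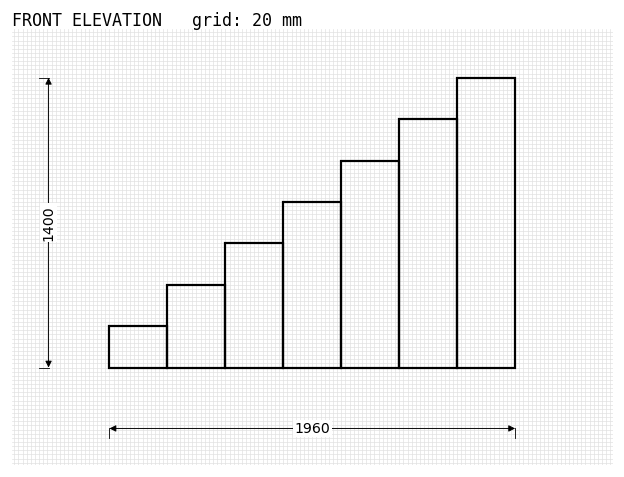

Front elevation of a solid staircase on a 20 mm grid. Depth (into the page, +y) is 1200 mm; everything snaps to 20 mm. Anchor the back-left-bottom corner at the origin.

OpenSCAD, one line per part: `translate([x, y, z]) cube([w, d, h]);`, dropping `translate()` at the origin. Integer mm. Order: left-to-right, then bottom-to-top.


cube([280, 1200, 200]);
translate([280, 0, 0]) cube([280, 1200, 400]);
translate([560, 0, 0]) cube([280, 1200, 600]);
translate([840, 0, 0]) cube([280, 1200, 800]);
translate([1120, 0, 0]) cube([280, 1200, 1000]);
translate([1400, 0, 0]) cube([280, 1200, 1200]);
translate([1680, 0, 0]) cube([280, 1200, 1400]);


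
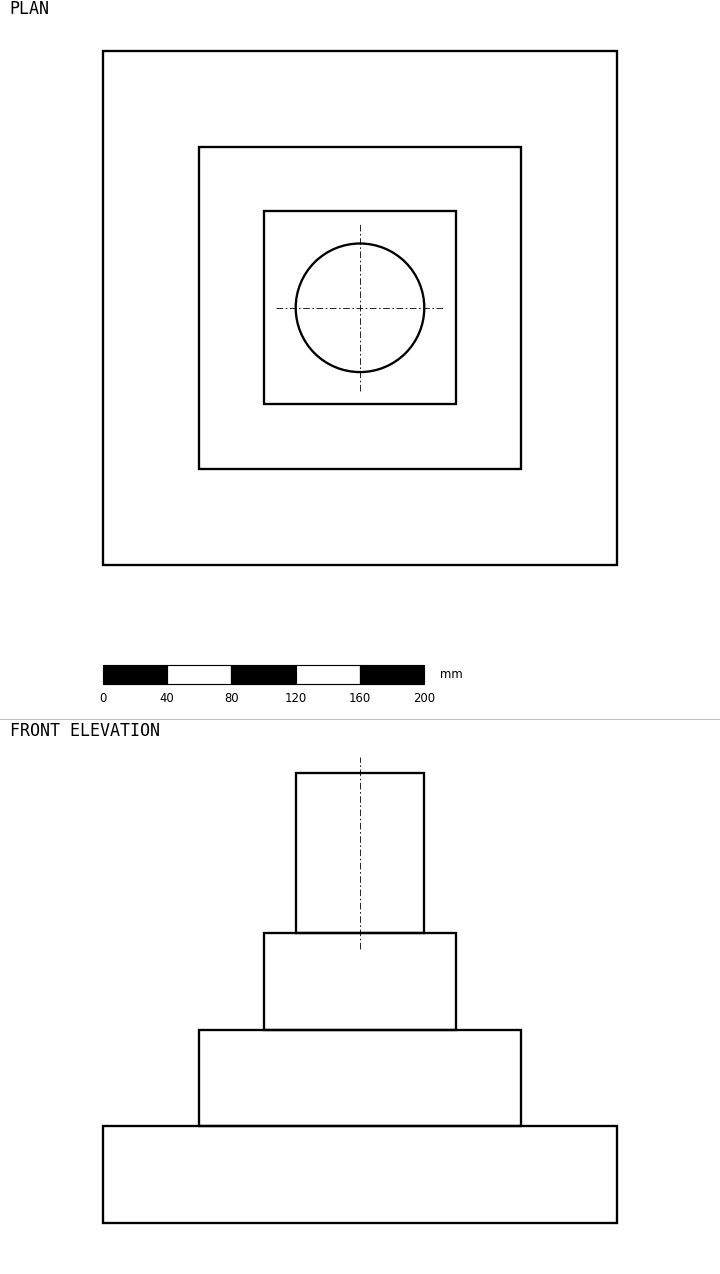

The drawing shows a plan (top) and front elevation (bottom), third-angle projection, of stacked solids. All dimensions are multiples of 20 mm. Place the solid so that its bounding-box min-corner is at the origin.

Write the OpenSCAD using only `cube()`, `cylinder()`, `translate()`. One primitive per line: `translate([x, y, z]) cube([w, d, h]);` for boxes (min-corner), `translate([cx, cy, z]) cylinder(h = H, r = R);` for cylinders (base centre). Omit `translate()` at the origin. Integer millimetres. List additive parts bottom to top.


cube([320, 320, 60]);
translate([60, 60, 60]) cube([200, 200, 60]);
translate([100, 100, 120]) cube([120, 120, 60]);
translate([160, 160, 180]) cylinder(h = 100, r = 40);


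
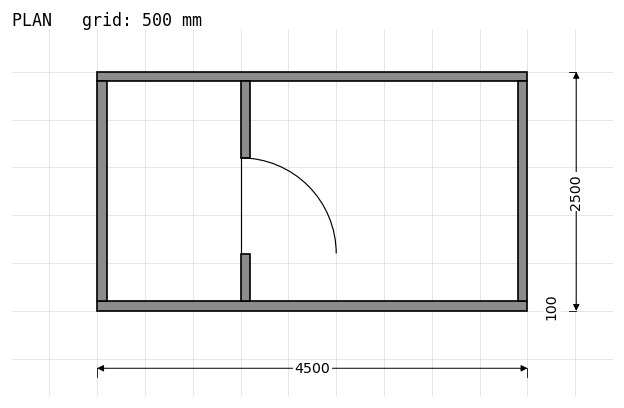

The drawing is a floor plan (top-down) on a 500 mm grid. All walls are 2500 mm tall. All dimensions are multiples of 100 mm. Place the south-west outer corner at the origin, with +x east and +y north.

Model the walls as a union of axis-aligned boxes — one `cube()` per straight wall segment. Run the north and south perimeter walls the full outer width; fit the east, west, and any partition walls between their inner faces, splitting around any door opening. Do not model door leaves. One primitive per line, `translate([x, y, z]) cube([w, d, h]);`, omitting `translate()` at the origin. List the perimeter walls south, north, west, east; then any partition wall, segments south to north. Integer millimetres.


cube([4500, 100, 2500]);
translate([0, 2400, 0]) cube([4500, 100, 2500]);
translate([0, 100, 0]) cube([100, 2300, 2500]);
translate([4400, 100, 0]) cube([100, 2300, 2500]);
translate([1500, 100, 0]) cube([100, 500, 2500]);
translate([1500, 1600, 0]) cube([100, 800, 2500]);


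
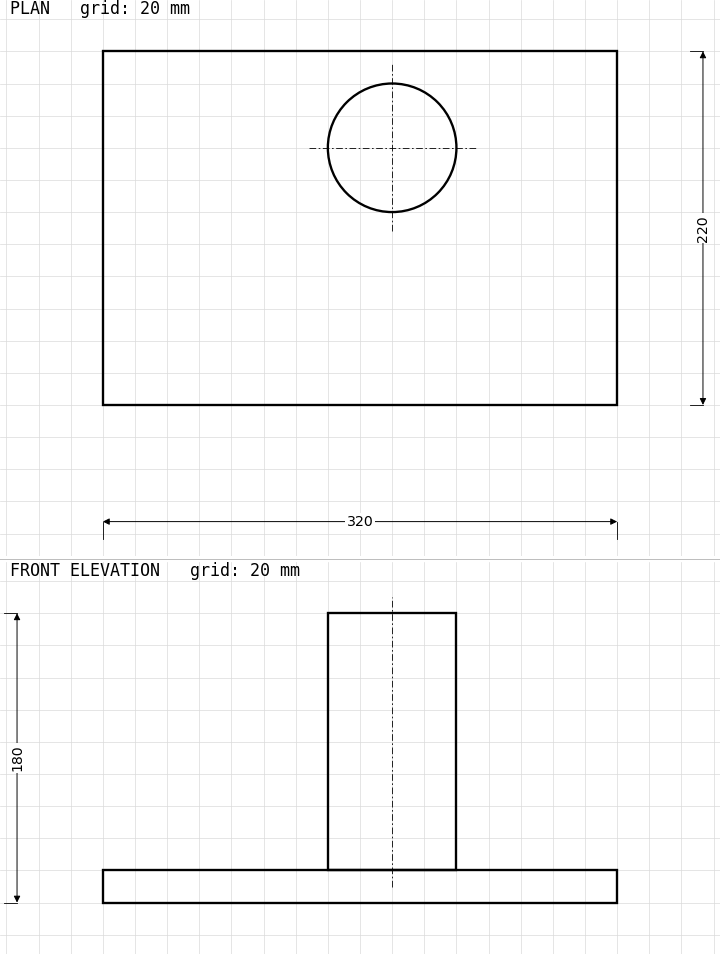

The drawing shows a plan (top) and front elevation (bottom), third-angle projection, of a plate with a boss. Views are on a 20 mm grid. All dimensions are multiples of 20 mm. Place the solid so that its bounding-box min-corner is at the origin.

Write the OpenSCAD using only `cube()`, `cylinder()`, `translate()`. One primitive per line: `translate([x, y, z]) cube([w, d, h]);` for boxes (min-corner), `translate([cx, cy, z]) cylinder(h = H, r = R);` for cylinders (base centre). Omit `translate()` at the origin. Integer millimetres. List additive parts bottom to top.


cube([320, 220, 20]);
translate([180, 160, 20]) cylinder(h = 160, r = 40);


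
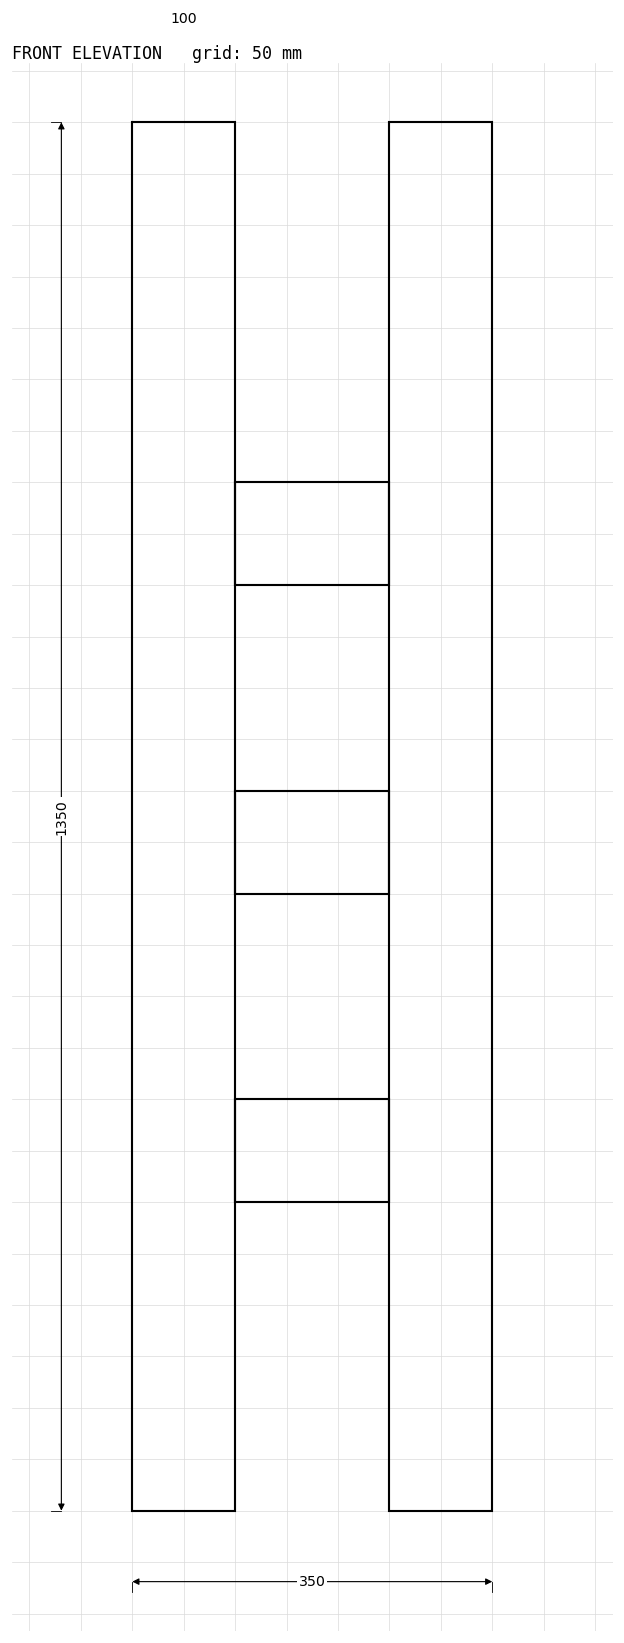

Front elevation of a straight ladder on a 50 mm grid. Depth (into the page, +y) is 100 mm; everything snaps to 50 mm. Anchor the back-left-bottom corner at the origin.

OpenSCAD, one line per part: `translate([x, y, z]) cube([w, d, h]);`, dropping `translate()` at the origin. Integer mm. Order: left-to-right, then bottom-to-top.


cube([100, 100, 1350]);
translate([100, 0, 300]) cube([150, 100, 100]);
translate([100, 0, 600]) cube([150, 100, 100]);
translate([100, 0, 900]) cube([150, 100, 100]);
translate([250, 0, 0]) cube([100, 100, 1350]);
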